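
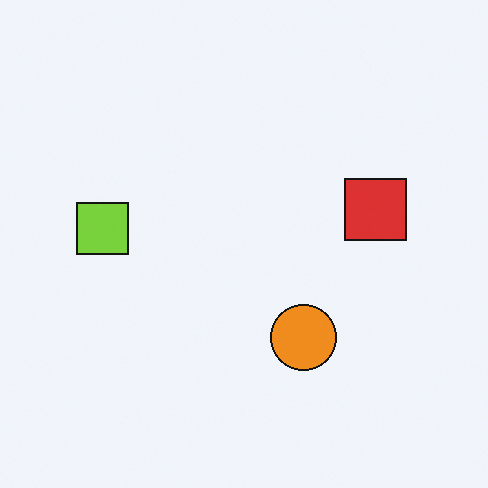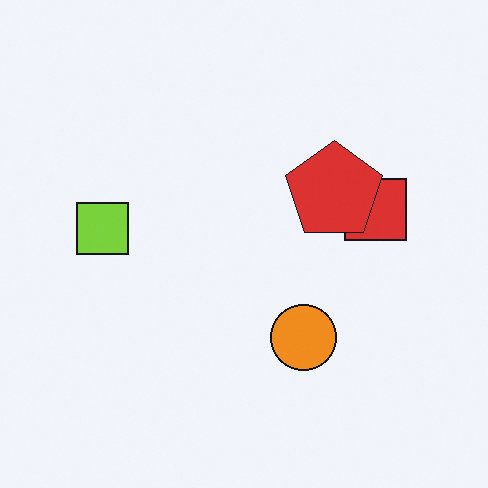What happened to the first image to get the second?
The image was overlaid with an additional red pentagon.

A red pentagon appears in the second image that is absent from the first.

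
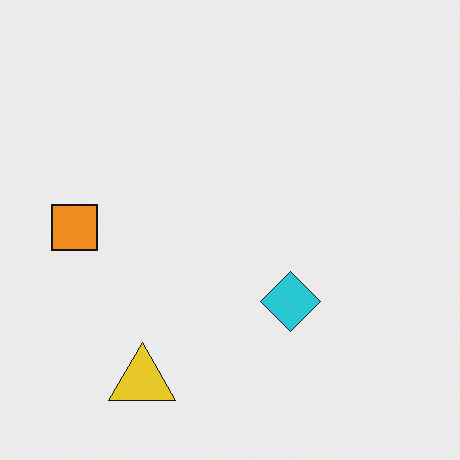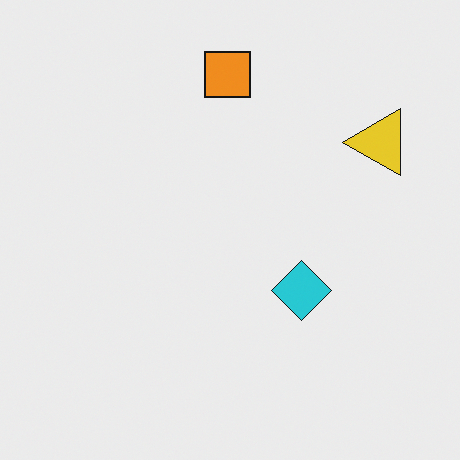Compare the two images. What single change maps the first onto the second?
It was transposed (reflected across the top-left ↔ bottom-right diagonal).

Shapes have swapped their row and column positions — what was in the top-right is now in the bottom-left — a diagonal reflection.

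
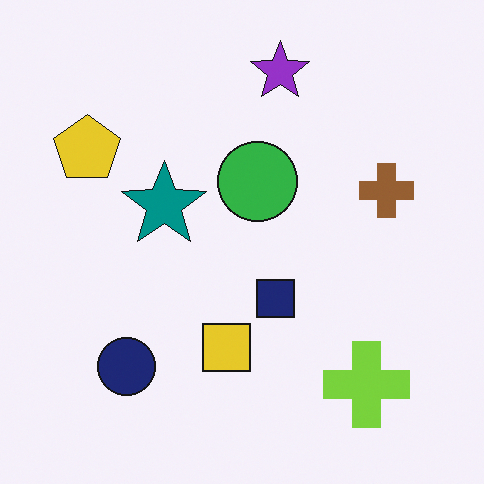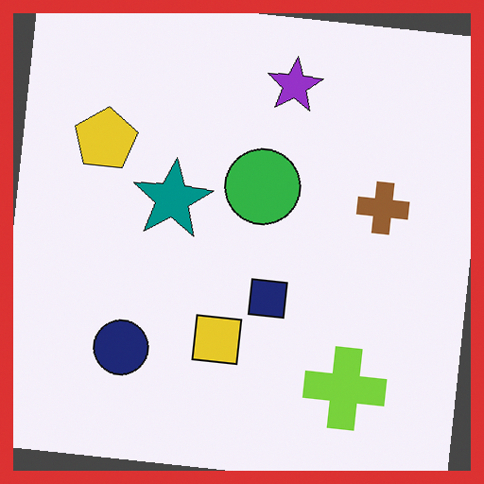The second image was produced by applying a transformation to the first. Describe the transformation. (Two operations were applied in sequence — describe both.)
It was rotated clockwise by a few degrees, then framed with a red border.

Every shape is tilted by the same angle and the image corners show triangular fill wedges — a whole-image rotation by a non-right angle. A solid red frame runs around the edge of the second image, with the content slightly shrunk inside it.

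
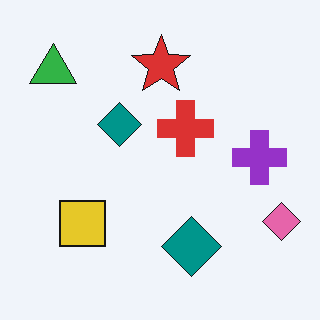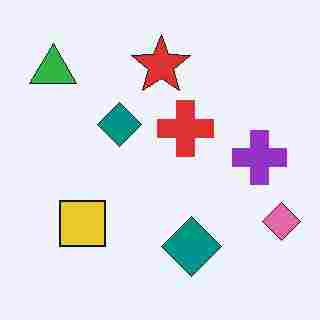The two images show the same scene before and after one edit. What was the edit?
It was degraded with heavy JPEG compression.

Blocky 8×8 compression artifacts appear around shape edges and the flat background shows ringing — characteristic JPEG degradation.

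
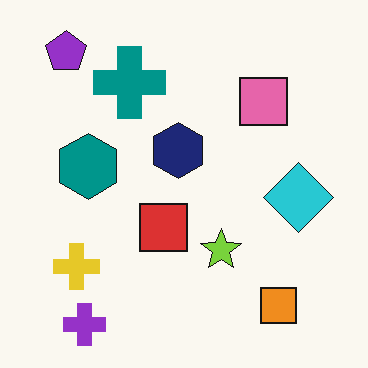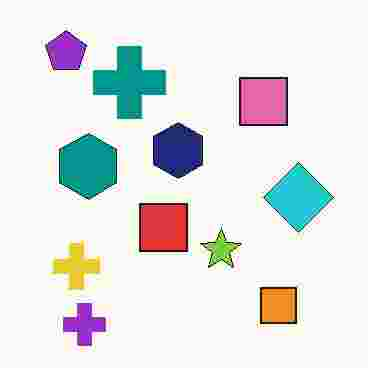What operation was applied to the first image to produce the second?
Degraded with heavy JPEG compression.

Blocky 8×8 compression artifacts appear around shape edges and the flat background shows ringing — characteristic JPEG degradation.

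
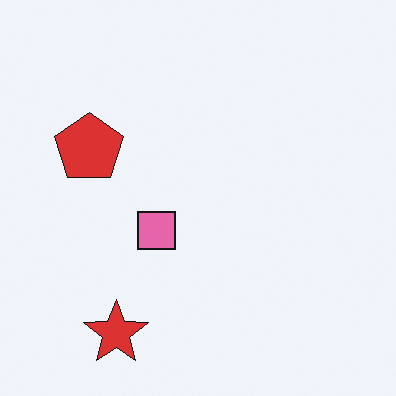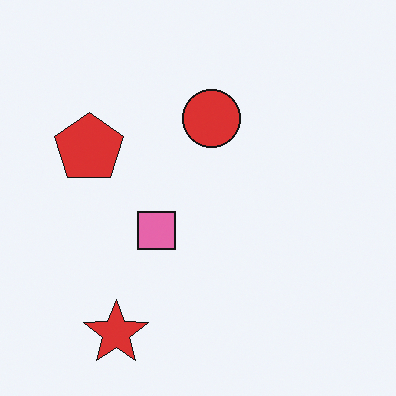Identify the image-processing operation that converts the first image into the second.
It was overlaid with an additional red circle.

A red circle appears in the second image that is absent from the first.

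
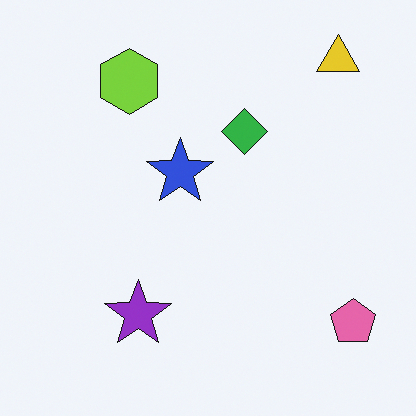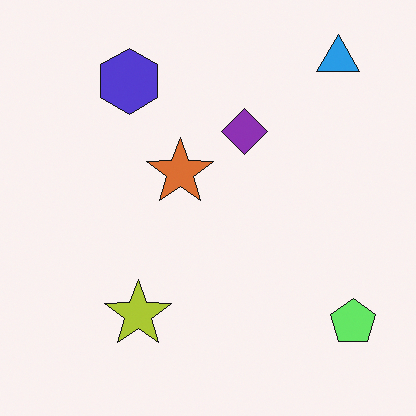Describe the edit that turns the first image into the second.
The transformation is: hue-shifted by a moderate amount.

Every shape's color has rotated by the same amount around the hue wheel — a uniform hue shift.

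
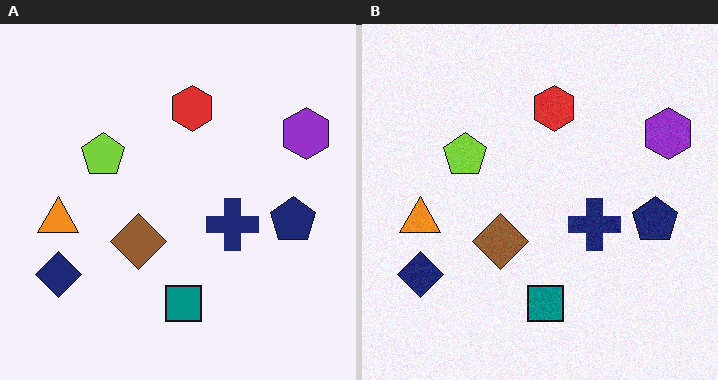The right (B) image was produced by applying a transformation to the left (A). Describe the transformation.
The transformation is: degraded with light additive noise.

Random speckle covers the whole image, including the flat background.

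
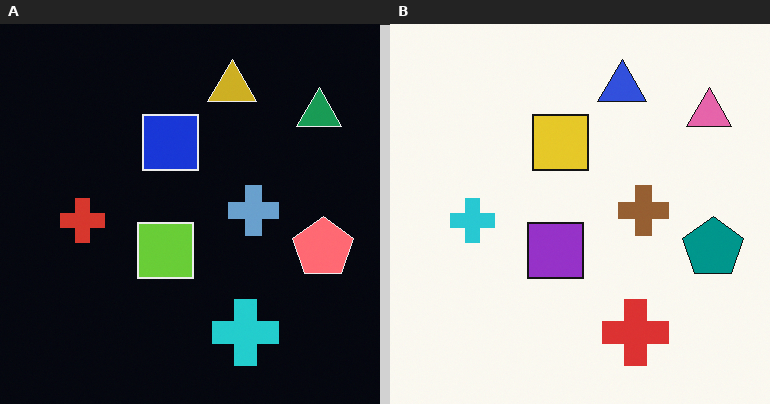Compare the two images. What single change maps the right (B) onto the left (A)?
The transformation is: color-inverted (negative).

The light background has become dark and every shape's color is its complement — a photographic negative.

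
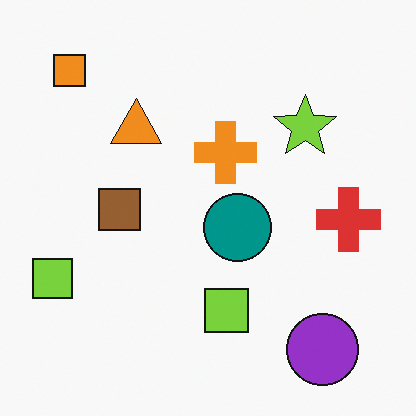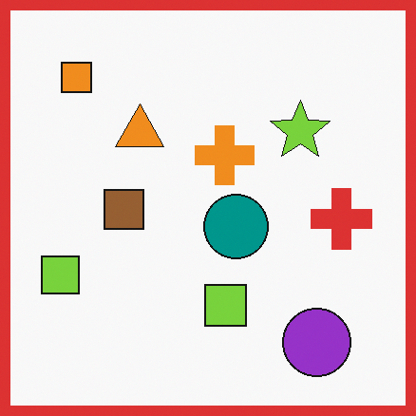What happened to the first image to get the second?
The second image is the first framed with a red border.

A solid red frame runs around the edge of the second image, with the content slightly shrunk inside it.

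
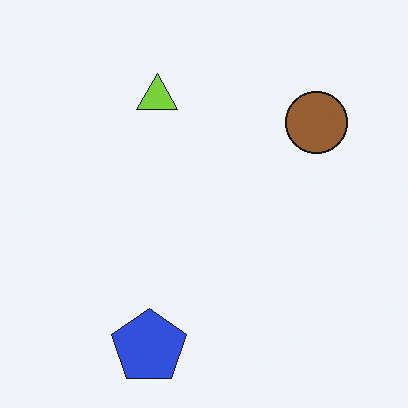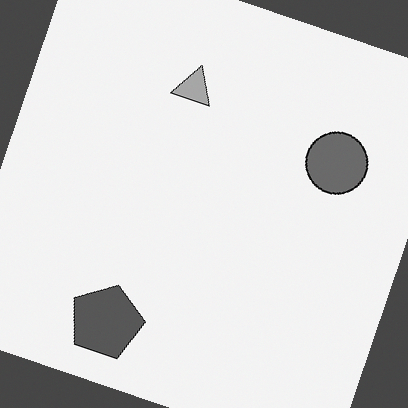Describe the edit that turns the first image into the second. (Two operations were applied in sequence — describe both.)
The image was rotated clockwise by a moderate amount, then converted to grayscale.

Every shape is tilted by the same angle and the image corners show triangular fill wedges — a whole-image rotation by a non-right angle. All color is removed — every shape is now a shade of grey.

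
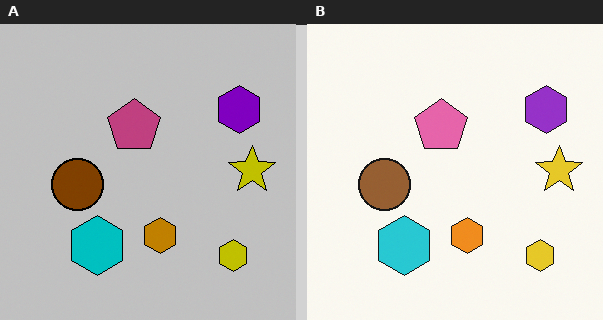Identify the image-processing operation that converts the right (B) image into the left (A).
The image was aggressively posterized.

Each flat color has snapped to a coarser quantized level — most visibly, the near-white background has dropped to a flat grey.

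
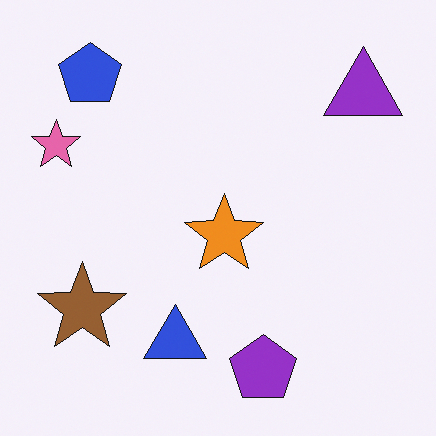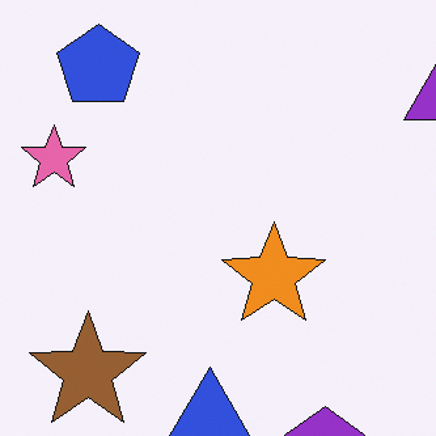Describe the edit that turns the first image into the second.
Cropped slightly and scaled back up.

The visible shapes are larger and the field of view is narrower; shapes near the original edges may be partly or wholly outside the frame — a crop-and-rescale.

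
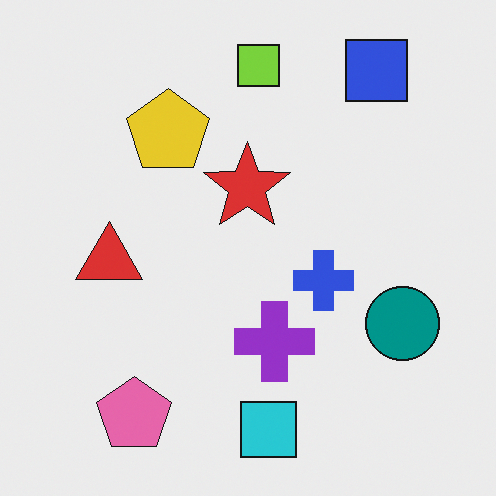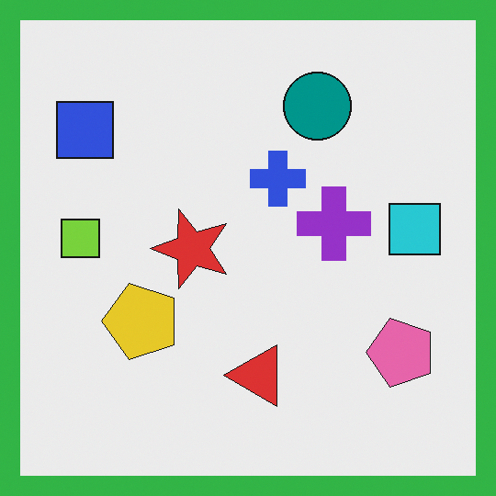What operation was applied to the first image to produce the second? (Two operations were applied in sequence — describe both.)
The second image is the first rotated 90° counter-clockwise, then framed with a green border.

The blue square sits in the top-right of the first image and the top-left of the second — consistent with a whole-image 90° counter-clockwise rotation. A solid green frame runs around the edge of the second image, with the content slightly shrunk inside it.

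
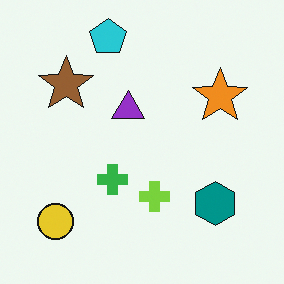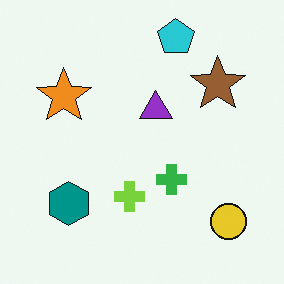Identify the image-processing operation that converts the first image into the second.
This is the original image flipped horizontally (left ↔ right).

The yellow circle is in the bottom-left of the first image and the bottom-right of the second — shapes on opposite sides of the vertical midline have swapped in a mirror flip.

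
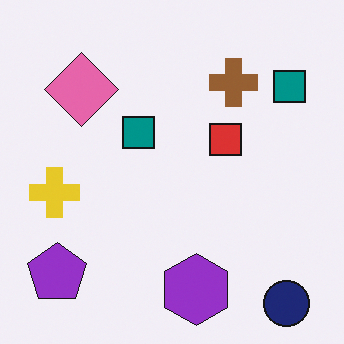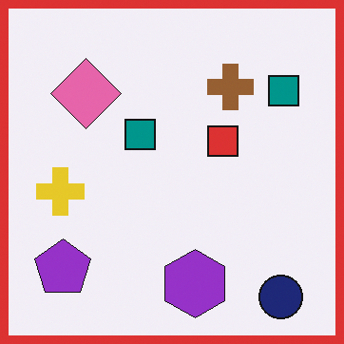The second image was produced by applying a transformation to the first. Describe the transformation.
The image was framed with a red border.

A solid red frame runs around the edge of the second image, with the content slightly shrunk inside it.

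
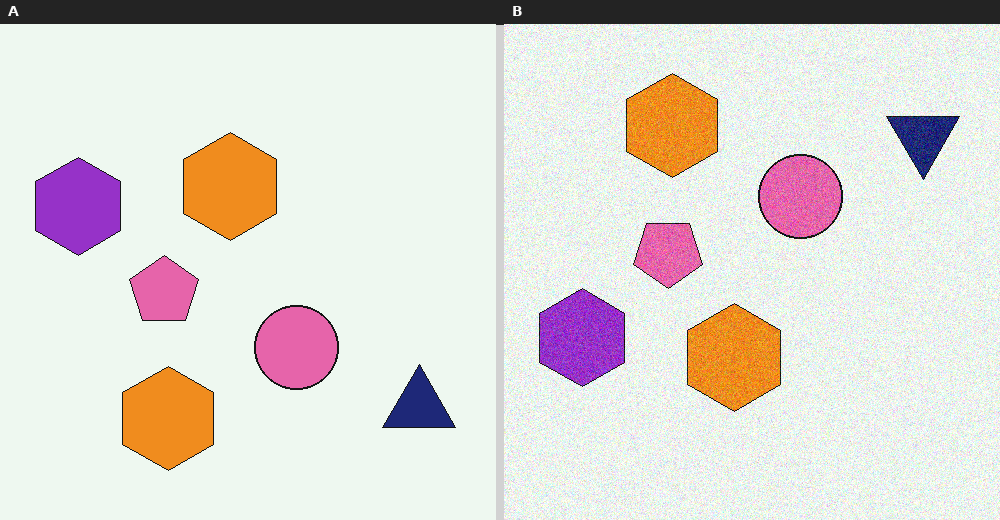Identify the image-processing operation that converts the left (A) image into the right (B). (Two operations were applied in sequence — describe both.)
The image was flipped vertically (top ↔ bottom), then degraded with visible gaussian noise.

The navy triangle is in the bottom-right of the left (A) image and the top-right of the right (B) — shapes on opposite sides of the horizontal midline have swapped in a mirror flip. Random speckle covers the whole image, including the flat background.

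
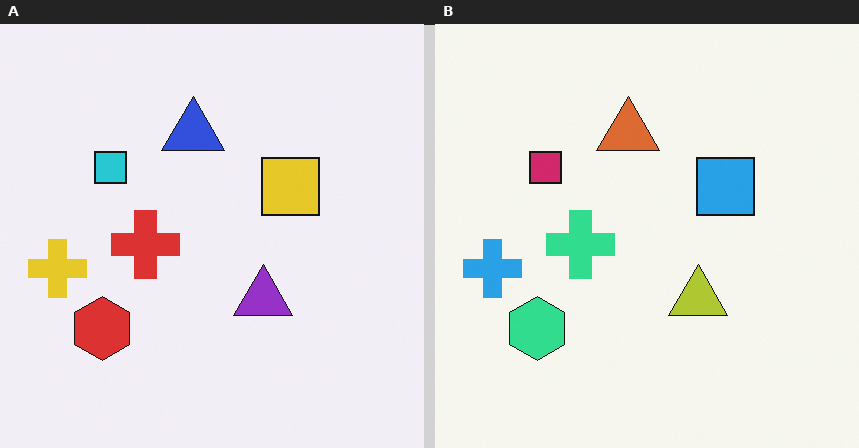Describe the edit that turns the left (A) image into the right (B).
The transformation is: hue-shifted through roughly a third of the color wheel.

Every shape's color has rotated by the same amount around the hue wheel — a uniform hue shift.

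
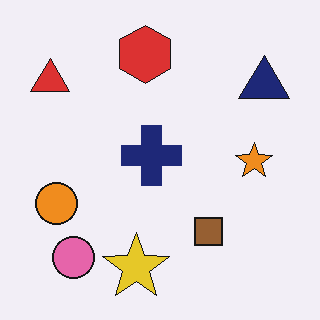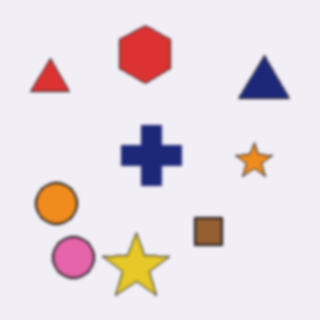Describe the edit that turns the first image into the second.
It was lightly blurred.

Shape edges and outlines are uniformly softened across the whole image.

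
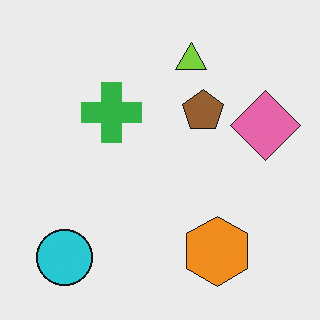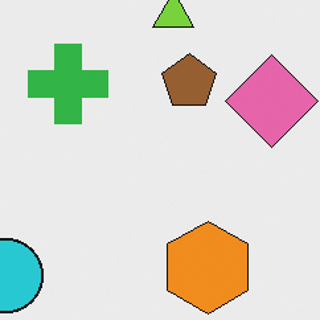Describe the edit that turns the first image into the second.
The second image is the first cropped to a modestly smaller region and rescaled.

The visible shapes are larger and the field of view is narrower; shapes near the original edges may be partly or wholly outside the frame — a crop-and-rescale.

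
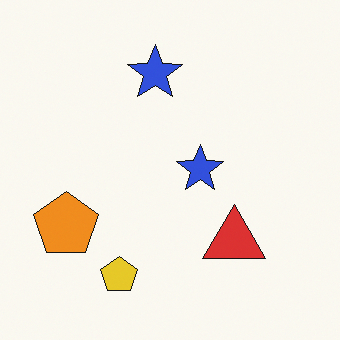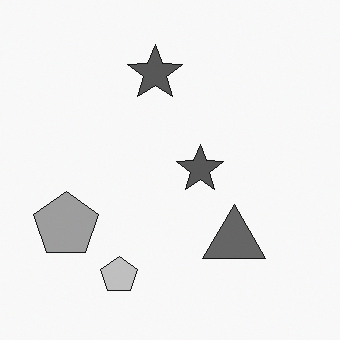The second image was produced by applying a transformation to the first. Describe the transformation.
Converted to grayscale.

All color is removed — every shape is now a shade of grey.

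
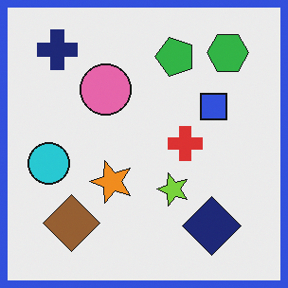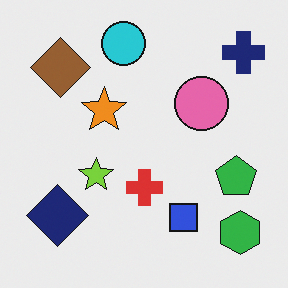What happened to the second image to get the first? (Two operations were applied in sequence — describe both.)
The first image is the second rotated 90° counter-clockwise, then framed with a blue border.

The navy cross sits in the top-right of the second image and the top-left of the first — consistent with a whole-image 90° counter-clockwise rotation. A solid blue frame runs around the edge of the first image, with the content slightly shrunk inside it.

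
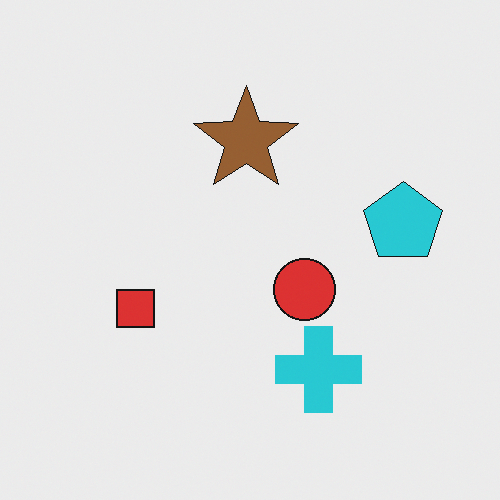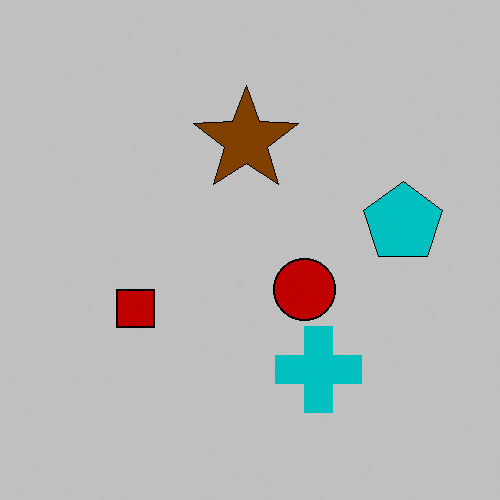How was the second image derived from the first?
The second image is the first aggressively posterized.

Each flat color has snapped to a coarser quantized level — most visibly, the near-white background has dropped to a flat grey.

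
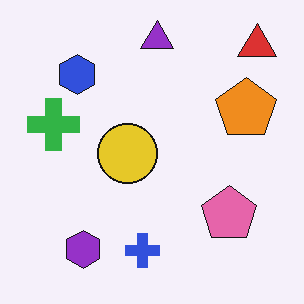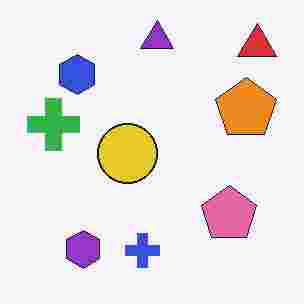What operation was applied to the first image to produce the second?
The image was degraded with heavy JPEG compression.

Blocky 8×8 compression artifacts appear around shape edges and the flat background shows ringing — characteristic JPEG degradation.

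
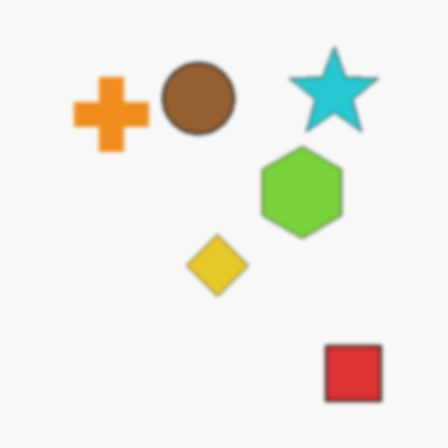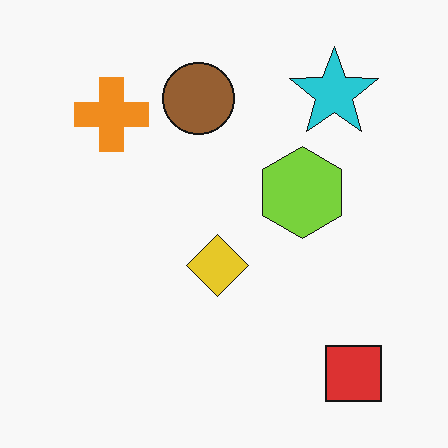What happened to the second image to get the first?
The image was given a subtle gaussian blur.

Shape edges and outlines are uniformly softened across the whole image.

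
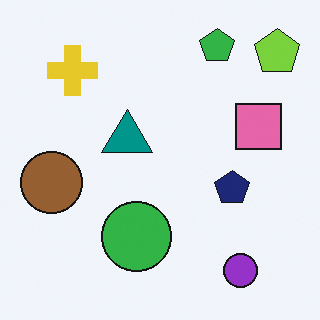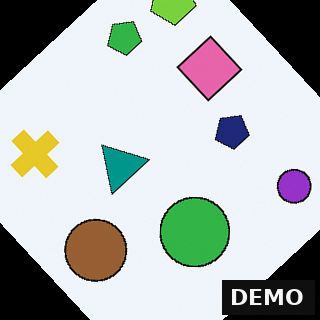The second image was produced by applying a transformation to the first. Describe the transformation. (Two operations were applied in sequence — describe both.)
This is the original image rotated counter-clockwise by a large amount — several tens of degrees, then watermarked with the text "DEMO" in the lower-right corner.

Every shape is tilted by the same angle and the image corners show triangular fill wedges — a whole-image rotation by a non-right angle. A dark label reading "DEMO" appears in the lower-right corner.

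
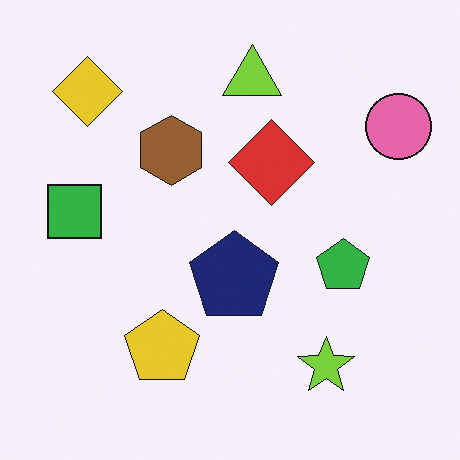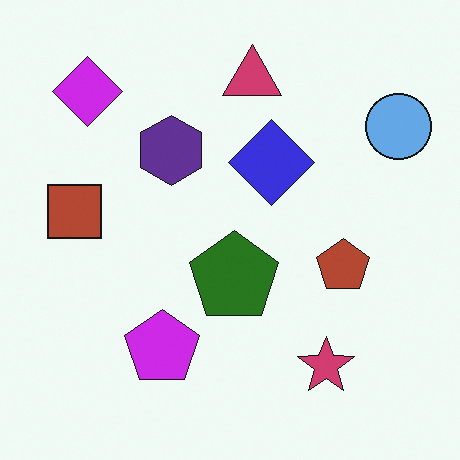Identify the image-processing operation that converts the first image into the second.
It was hue-shifted by a large amount.

Every shape's color has rotated by the same amount around the hue wheel — a uniform hue shift.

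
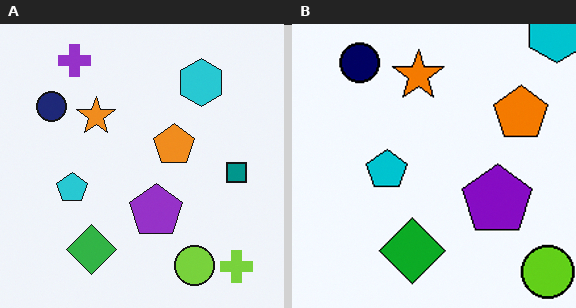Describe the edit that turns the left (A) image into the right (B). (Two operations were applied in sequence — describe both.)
The transformation is: cropped slightly and scaled back up, then given slightly increased contrast.

The visible shapes are larger and the field of view is narrower; shapes near the original edges may be partly or wholly outside the frame — a crop-and-rescale. Tones are pushed away from mid-grey across the whole image — a global contrast change.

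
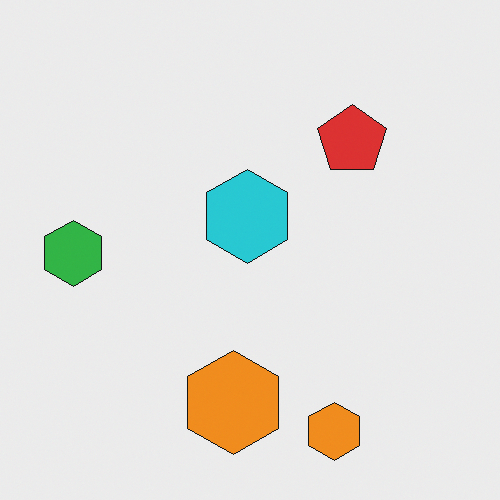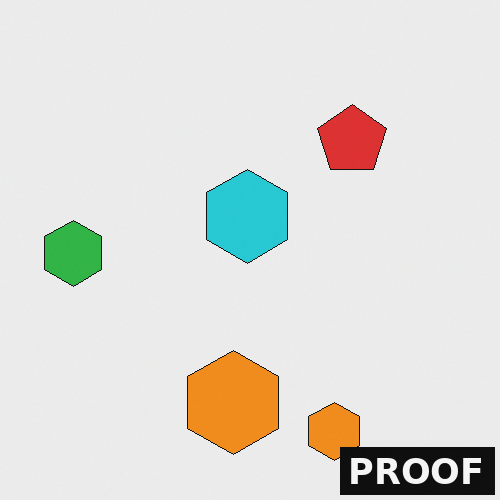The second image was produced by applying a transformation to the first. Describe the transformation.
This is the original image watermarked with the text "PROOF" in the lower-right corner.

A dark label reading "PROOF" appears in the lower-right corner.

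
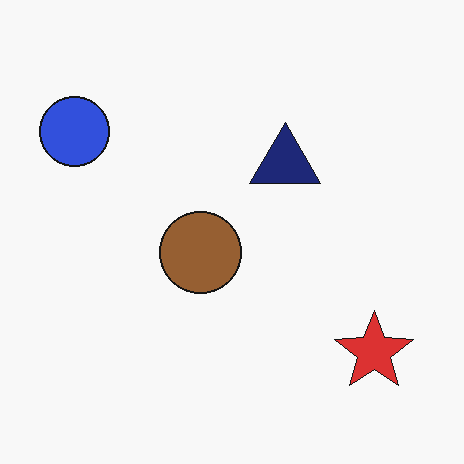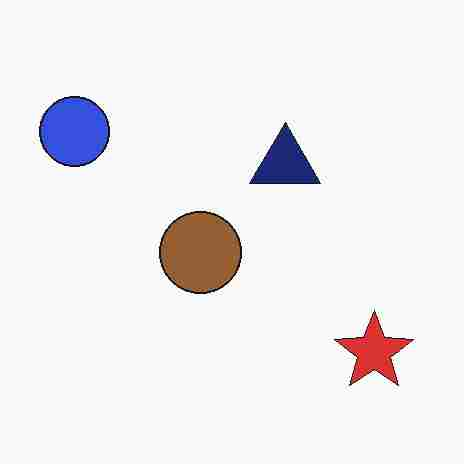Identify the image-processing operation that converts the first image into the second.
This is the original image heavily JPEG-compressed with obvious blocking artifacts.

Blocky 8×8 compression artifacts appear around shape edges and the flat background shows ringing — characteristic JPEG degradation.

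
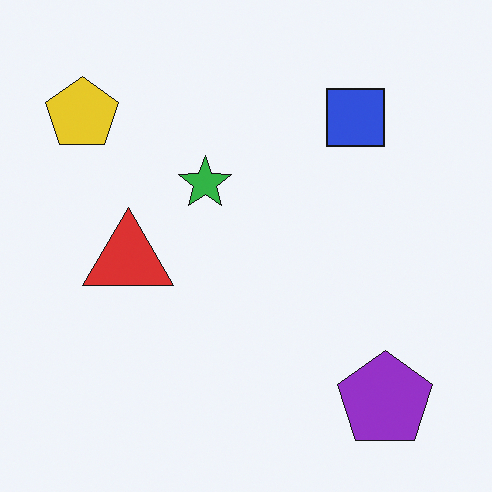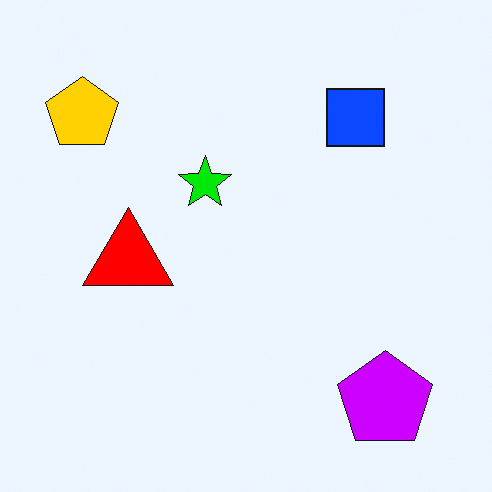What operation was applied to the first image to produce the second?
The transformation is: made much more vivid (saturation change).

All colors are more vivid — a global saturation change.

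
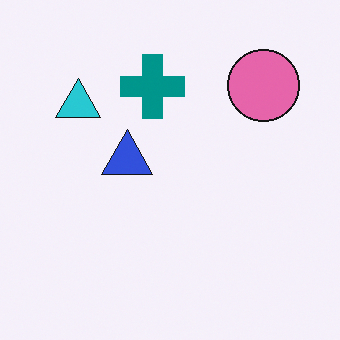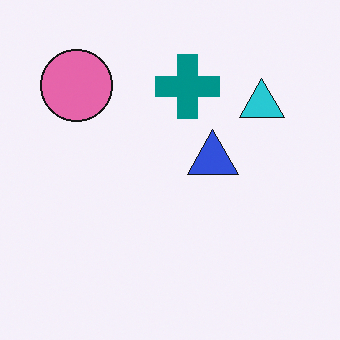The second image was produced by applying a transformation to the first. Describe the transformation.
The image was flipped horizontally (left ↔ right).

The pink circle is in the top-right of the first image and the top-left of the second — shapes on opposite sides of the vertical midline have swapped in a mirror flip.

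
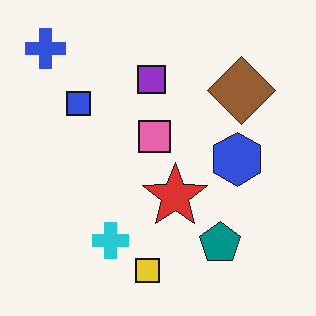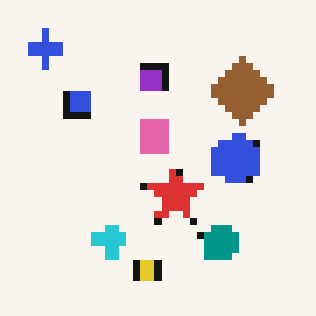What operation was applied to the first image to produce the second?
It was moderately pixelated.

Shapes are reduced to large square blocks; fine edges and outlines are lost — a downscale-then-upscale (mosaic) effect.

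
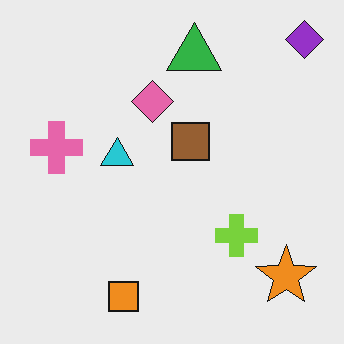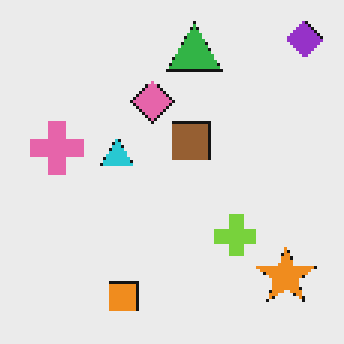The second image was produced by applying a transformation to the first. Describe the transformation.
It was lightly pixelated (a mild mosaic effect).

Shapes are reduced to large square blocks; fine edges and outlines are lost — a downscale-then-upscale (mosaic) effect.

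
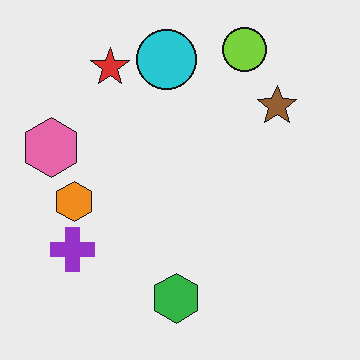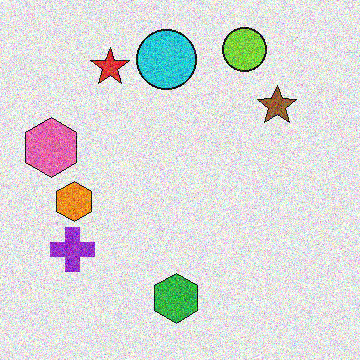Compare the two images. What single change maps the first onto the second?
The transformation is: degraded with a thick layer of grain.

Random speckle covers the whole image, including the flat background.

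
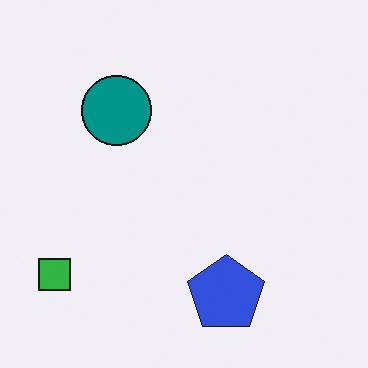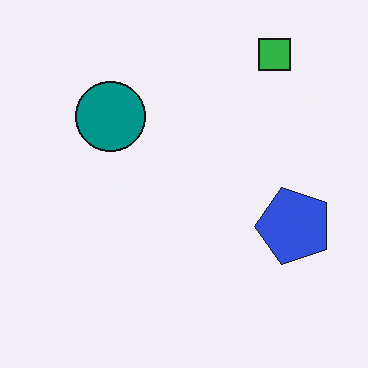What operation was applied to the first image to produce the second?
The second image is the first transposed (reflected across the top-left ↔ bottom-right diagonal).

Shapes have swapped their row and column positions — what was in the top-right is now in the bottom-left — a diagonal reflection.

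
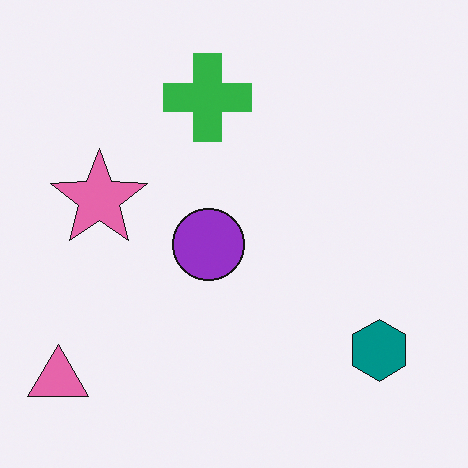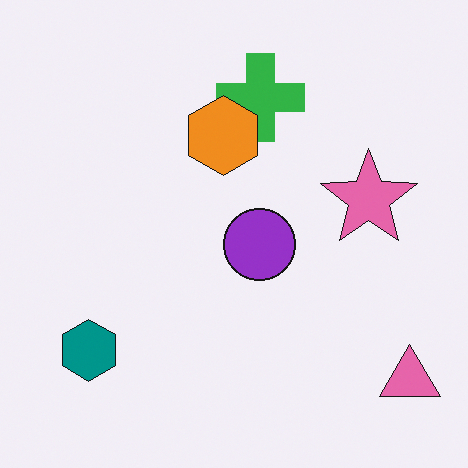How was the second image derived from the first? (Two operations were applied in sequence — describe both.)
The transformation is: flipped horizontally (left ↔ right), then overlaid with an additional orange hexagon.

The pink triangle is in the bottom-left of the first image and the bottom-right of the second — shapes on opposite sides of the vertical midline have swapped in a mirror flip. An orange hexagon appears in the second image that is absent from the first.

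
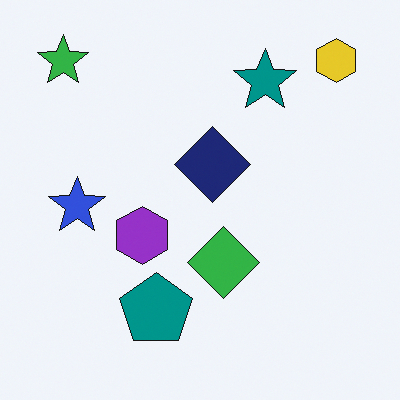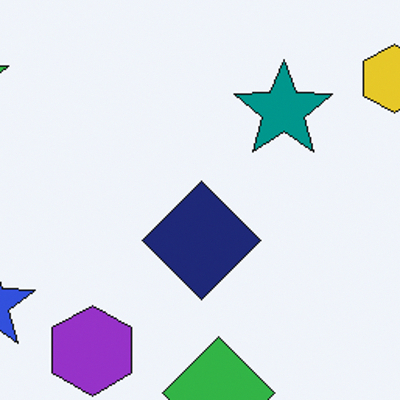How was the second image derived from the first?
The transformation is: cropped to a modestly smaller region and rescaled.

The visible shapes are larger and the field of view is narrower; shapes near the original edges may be partly or wholly outside the frame — a crop-and-rescale.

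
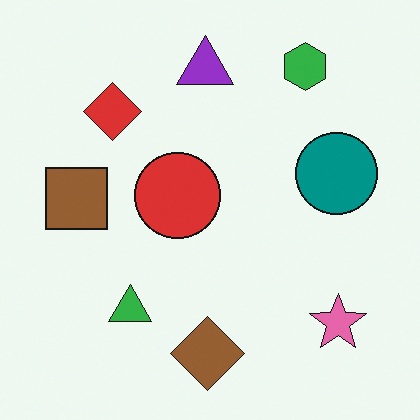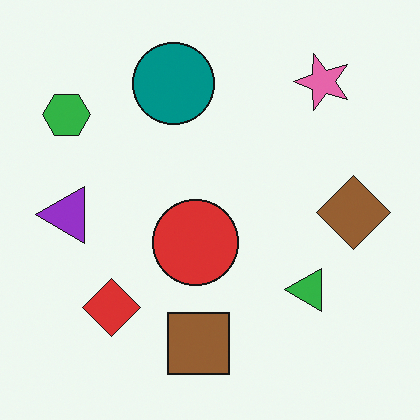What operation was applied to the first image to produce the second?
The transformation is: rotated 90° counter-clockwise.

The green hexagon sits in the top-right of the first image and the top-left of the second — consistent with a whole-image 90° counter-clockwise rotation.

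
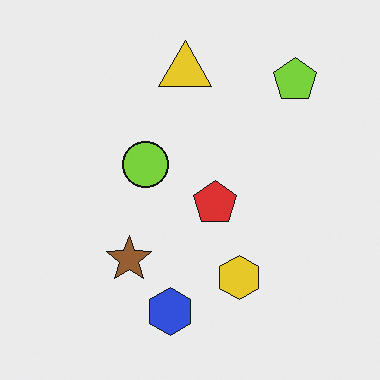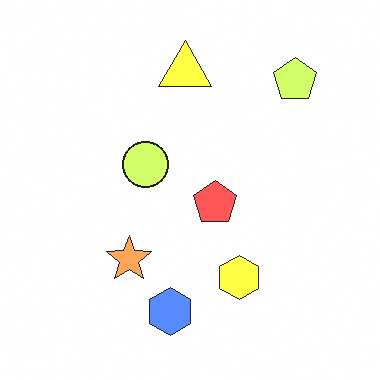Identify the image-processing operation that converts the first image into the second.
The second image is the first noticeably brightened.

Every pixel — background and shapes alike — is uniformly brightened.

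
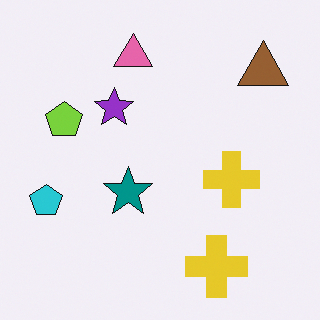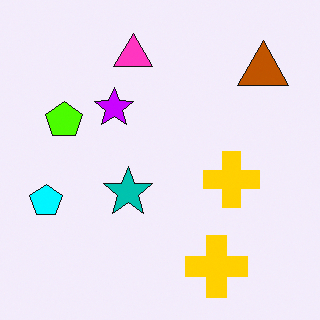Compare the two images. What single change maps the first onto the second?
It was made much more vivid (saturation change).

All colors are more vivid — a global saturation change.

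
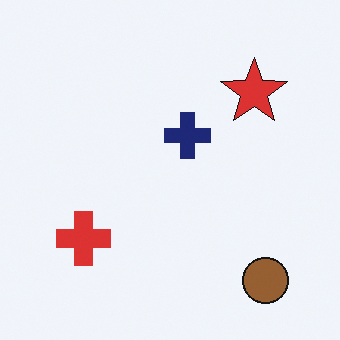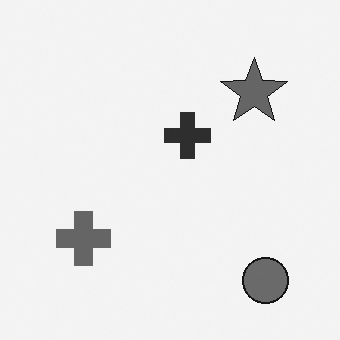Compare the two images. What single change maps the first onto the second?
Converted to grayscale.

All color is removed — every shape is now a shade of grey.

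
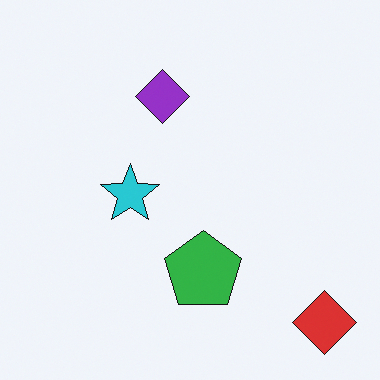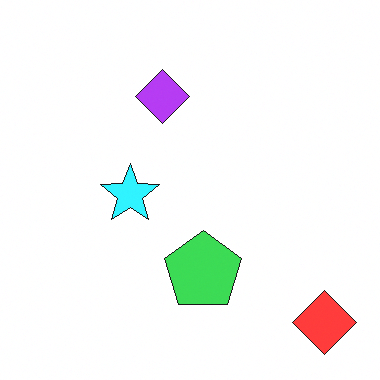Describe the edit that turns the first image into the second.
It was slightly brightened.

Every pixel — background and shapes alike — is uniformly brightened.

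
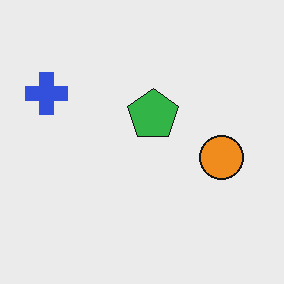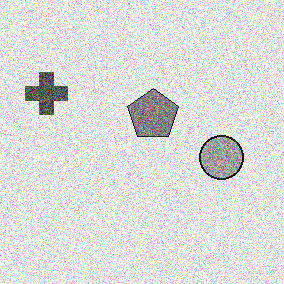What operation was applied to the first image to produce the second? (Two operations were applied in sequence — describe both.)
Converted to grayscale, then degraded with heavy additive noise.

All color is removed — every shape is now a shade of grey. Random speckle covers the whole image, including the flat background.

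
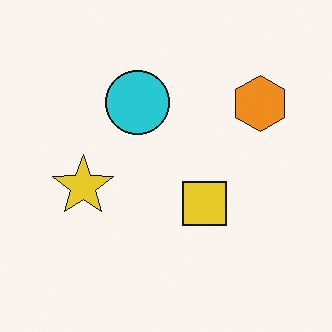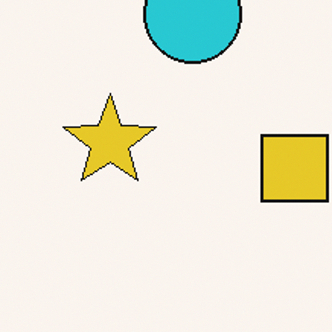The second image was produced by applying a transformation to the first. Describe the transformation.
It was cropped to a modestly smaller region and rescaled.

The visible shapes are larger and the field of view is narrower; shapes near the original edges may be partly or wholly outside the frame — a crop-and-rescale.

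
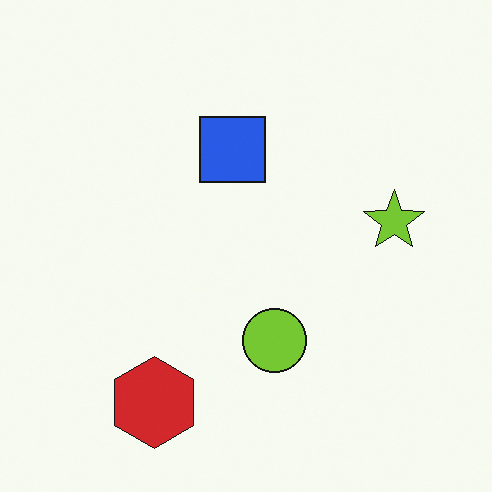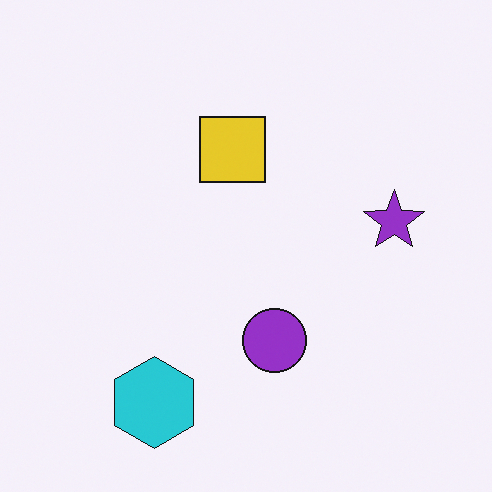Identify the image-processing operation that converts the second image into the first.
The image was hue-shifted by a large amount.

Every shape's color has rotated by the same amount around the hue wheel — a uniform hue shift.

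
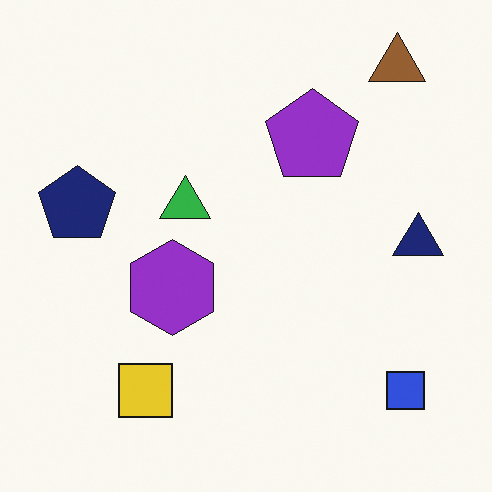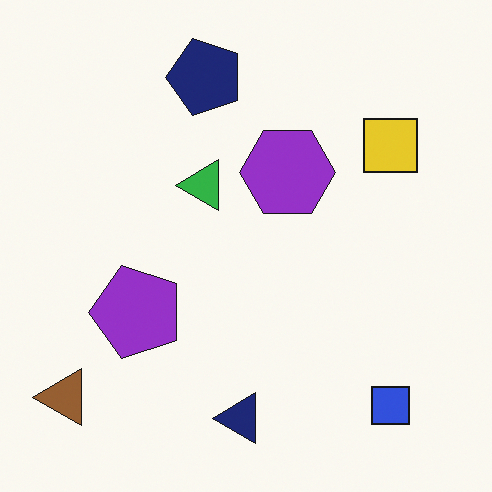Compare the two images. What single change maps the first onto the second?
Transposed (reflected across the top-left ↔ bottom-right diagonal).

Shapes have swapped their row and column positions — what was in the top-right is now in the bottom-left — a diagonal reflection.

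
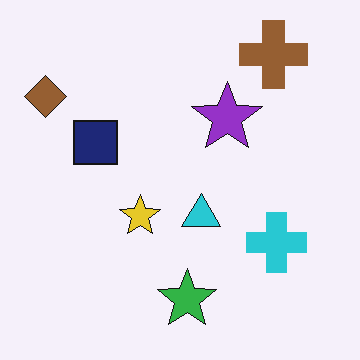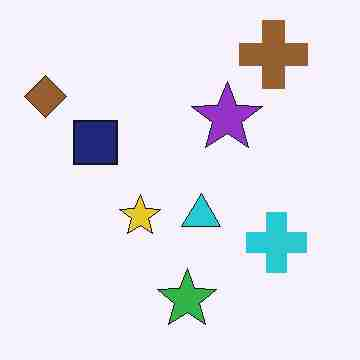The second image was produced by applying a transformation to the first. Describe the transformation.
This is the original image degraded with heavy JPEG compression.

Blocky 8×8 compression artifacts appear around shape edges and the flat background shows ringing — characteristic JPEG degradation.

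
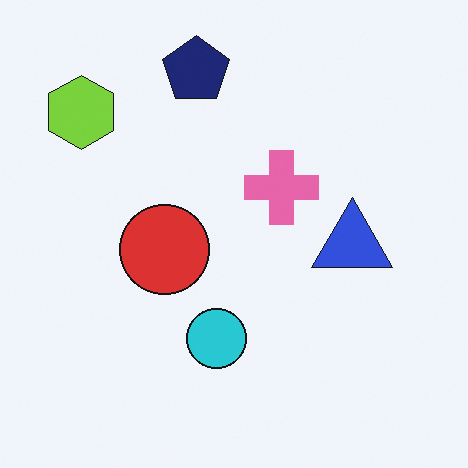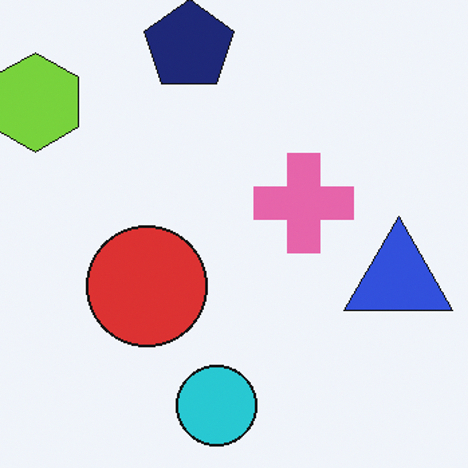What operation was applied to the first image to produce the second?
It was cropped slightly and scaled back up.

The visible shapes are larger and the field of view is narrower; shapes near the original edges may be partly or wholly outside the frame — a crop-and-rescale.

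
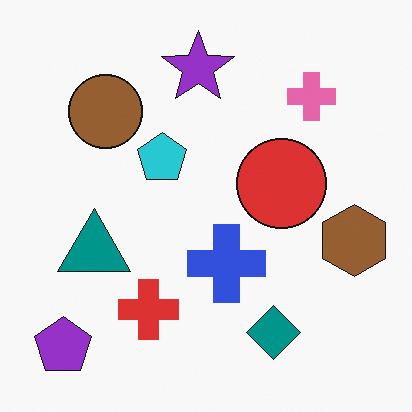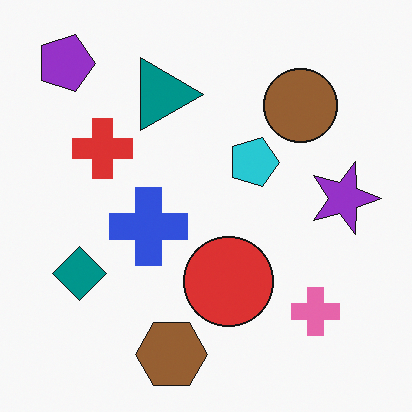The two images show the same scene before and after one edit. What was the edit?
The image was rotated 90° clockwise.

The purple pentagon sits in the bottom-left of the first image and the top-left of the second — consistent with a whole-image 90° clockwise rotation.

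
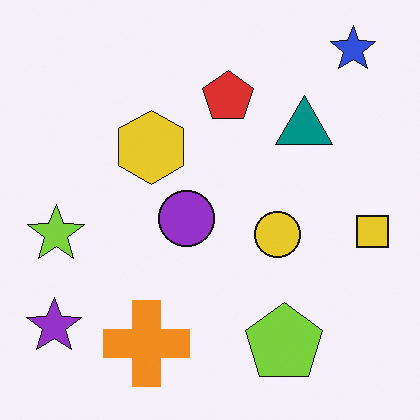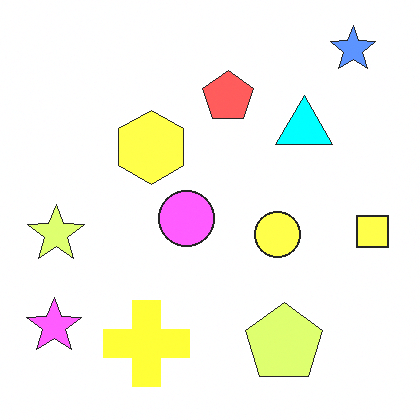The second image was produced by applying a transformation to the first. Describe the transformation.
This is the original image substantially brightened.

Every pixel — background and shapes alike — is uniformly brightened.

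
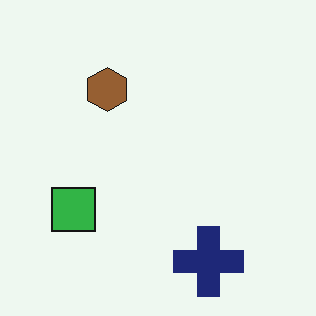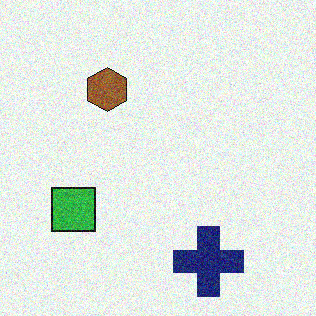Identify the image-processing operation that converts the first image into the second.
Degraded with moderate additive noise.

Random speckle covers the whole image, including the flat background.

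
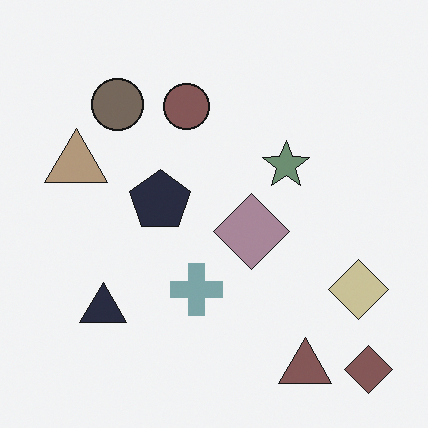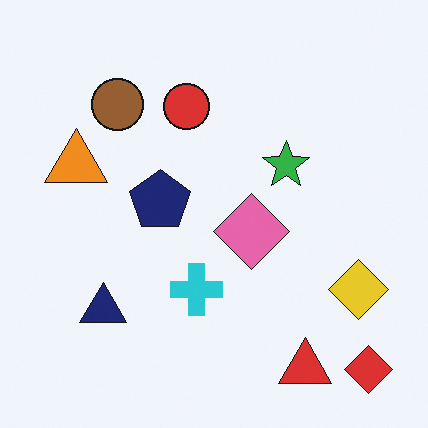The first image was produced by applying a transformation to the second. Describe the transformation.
The image was made much more muted (saturation change).

All colors are more muted and greyish — a global saturation change.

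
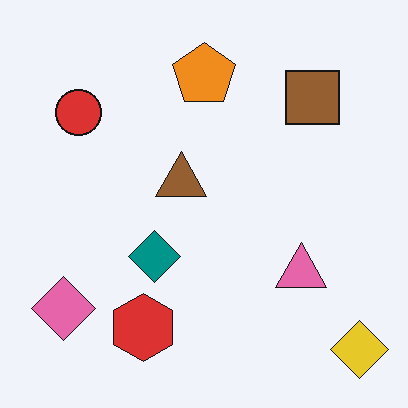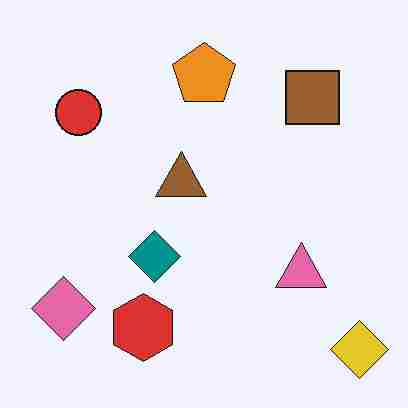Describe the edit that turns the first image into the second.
Heavily JPEG-compressed with obvious blocking artifacts.

Blocky 8×8 compression artifacts appear around shape edges and the flat background shows ringing — characteristic JPEG degradation.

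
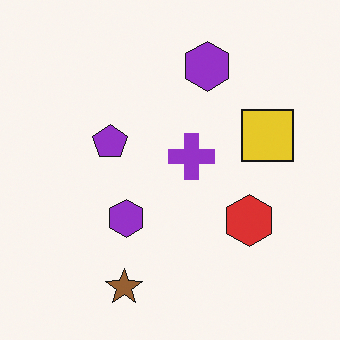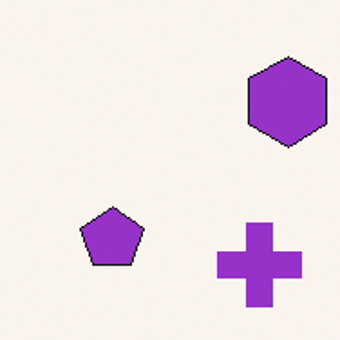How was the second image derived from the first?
The second image is the first cropped tightly and scaled back up.

The visible shapes are larger and the field of view is narrower; shapes near the original edges may be partly or wholly outside the frame — a crop-and-rescale.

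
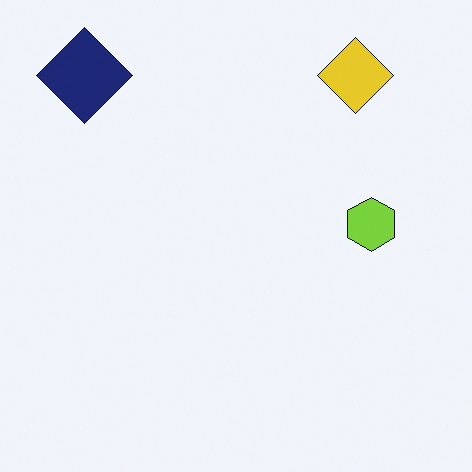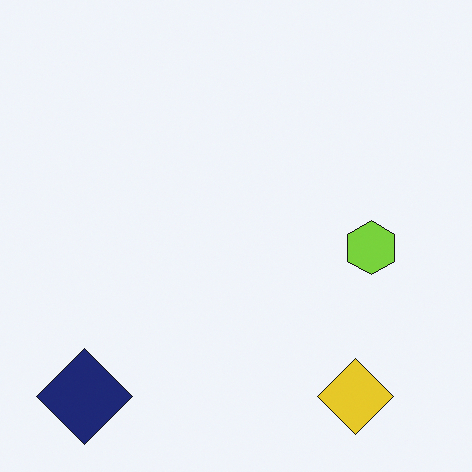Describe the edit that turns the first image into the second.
It was flipped vertically (top ↔ bottom).

The yellow diamond is in the top-right of the first image and the bottom-right of the second — shapes on opposite sides of the horizontal midline have swapped in a mirror flip.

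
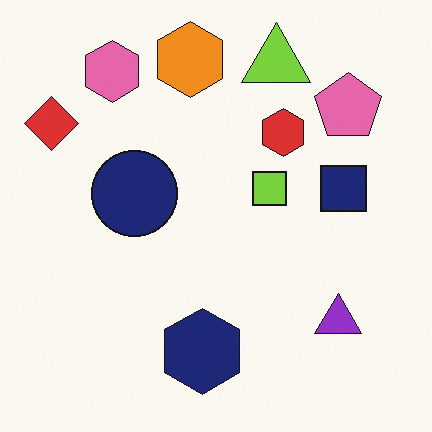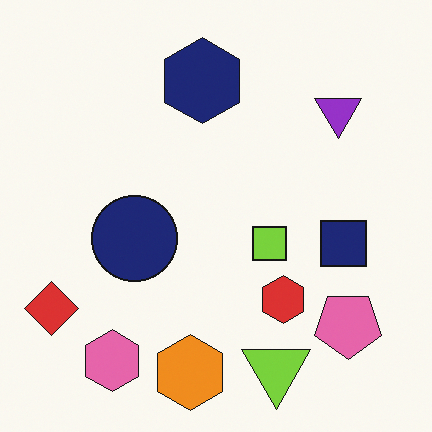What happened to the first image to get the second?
The image was flipped vertically (top ↔ bottom).

The orange hexagon is in the top of the first image and the bottom of the second — shapes on opposite sides of the horizontal midline have swapped in a mirror flip.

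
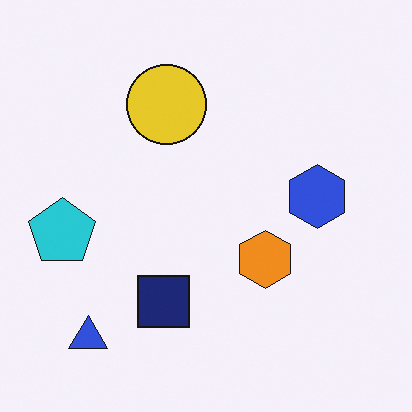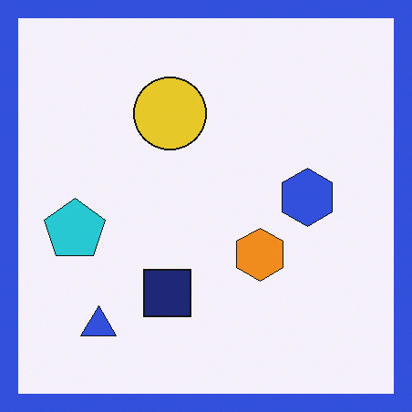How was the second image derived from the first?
The second image is the first framed with a blue border.

A solid blue frame runs around the edge of the second image, with the content slightly shrunk inside it.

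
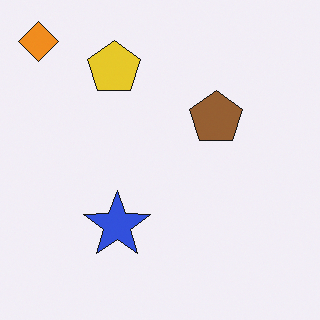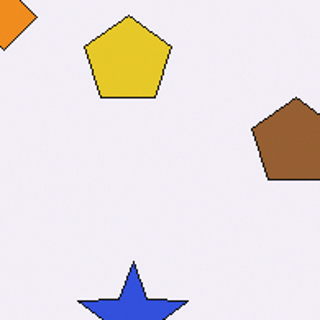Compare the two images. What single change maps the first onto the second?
The second image is the first cropped to a noticeably smaller region and rescaled.

The visible shapes are larger and the field of view is narrower; shapes near the original edges may be partly or wholly outside the frame — a crop-and-rescale.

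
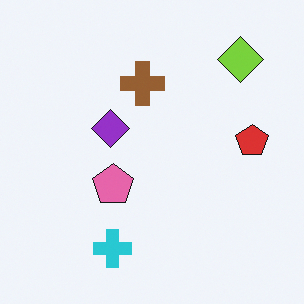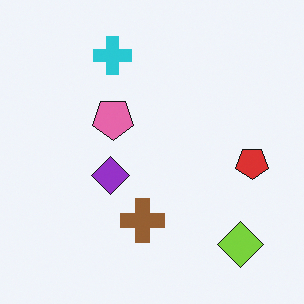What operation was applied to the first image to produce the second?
This is the original image flipped vertically (top ↔ bottom).

The cyan cross is in the bottom of the first image and the top of the second — shapes on opposite sides of the horizontal midline have swapped in a mirror flip.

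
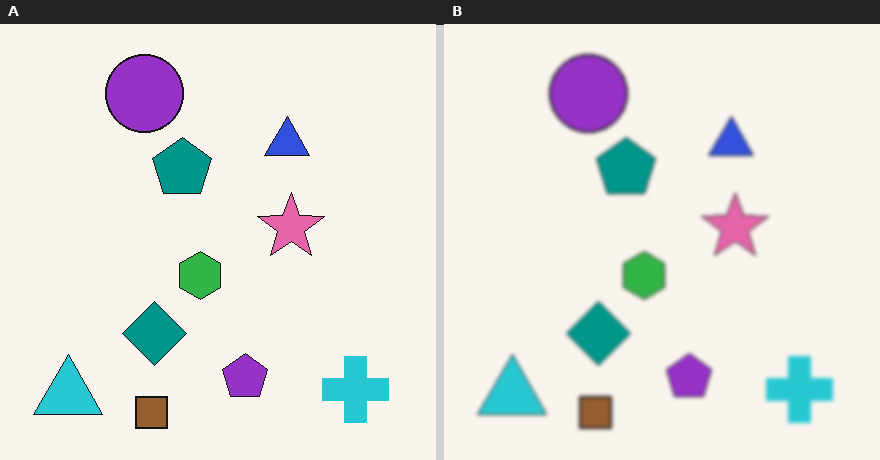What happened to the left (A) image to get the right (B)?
This is the original image lightly blurred.

Shape edges and outlines are uniformly softened across the whole image.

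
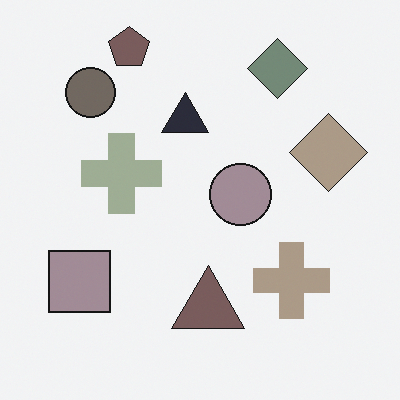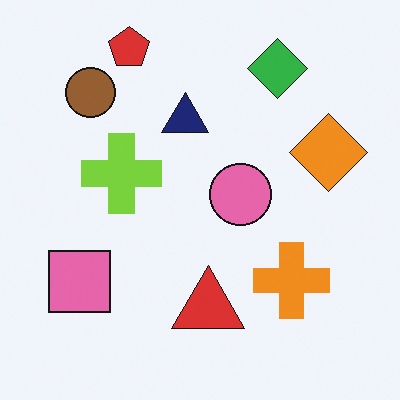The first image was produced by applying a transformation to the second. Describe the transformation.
The image was made much more muted (saturation change).

All colors are more muted and greyish — a global saturation change.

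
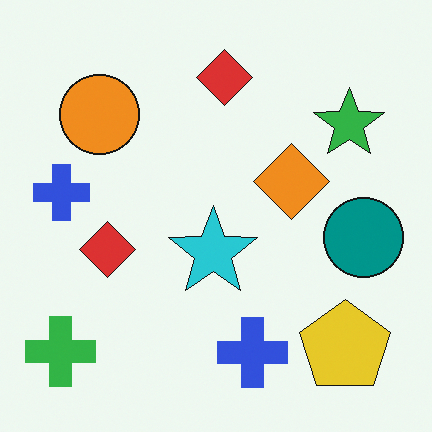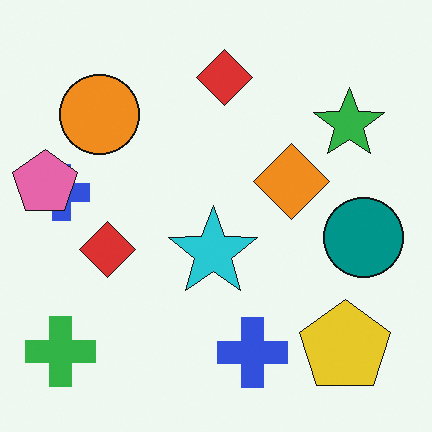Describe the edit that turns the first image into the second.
The second image is the first overlaid with an additional pink pentagon.

A pink pentagon appears in the second image that is absent from the first.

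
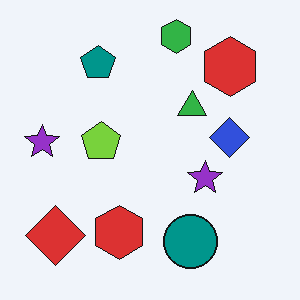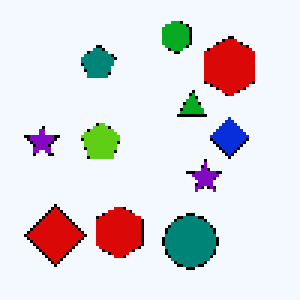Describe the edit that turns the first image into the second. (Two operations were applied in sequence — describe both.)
This is the original image given slightly increased contrast, then lightly pixelated (a mild mosaic effect).

Tones are pushed away from mid-grey across the whole image — a global contrast change. Shapes are reduced to large square blocks; fine edges and outlines are lost — a downscale-then-upscale (mosaic) effect.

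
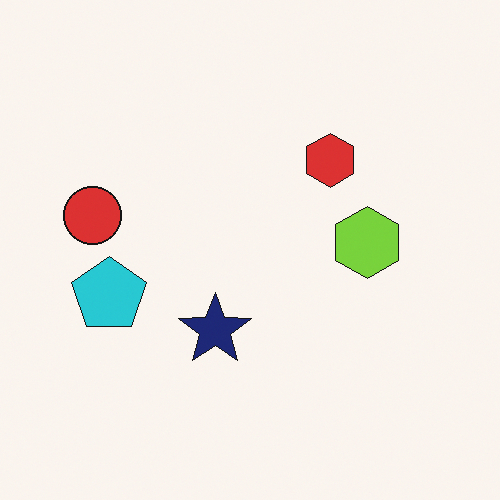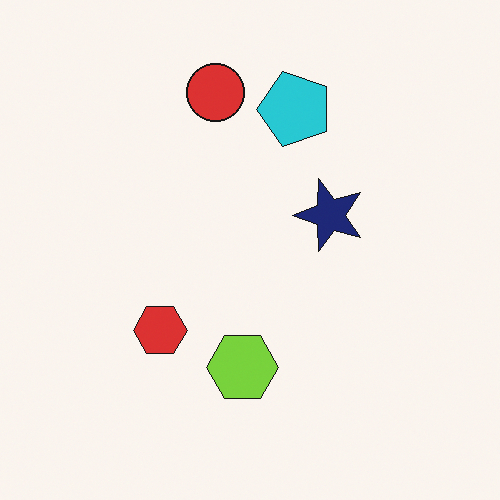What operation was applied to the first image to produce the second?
The transformation is: transposed (reflected across the top-left ↔ bottom-right diagonal).

Shapes have swapped their row and column positions — what was in the top-right is now in the bottom-left — a diagonal reflection.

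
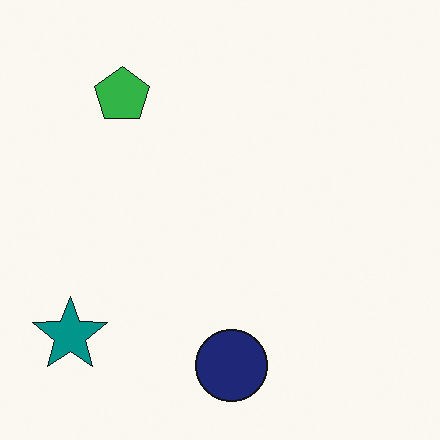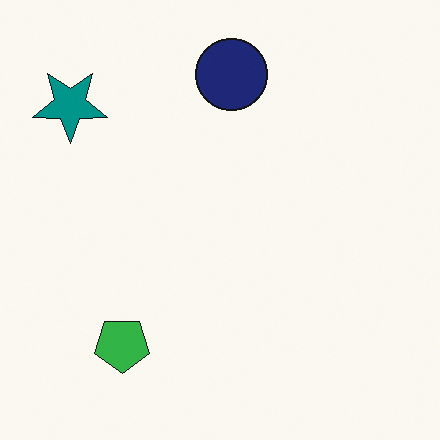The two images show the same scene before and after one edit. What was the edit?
The image was flipped vertically (top ↔ bottom).

The navy circle is in the bottom of the first image and the top of the second — shapes on opposite sides of the horizontal midline have swapped in a mirror flip.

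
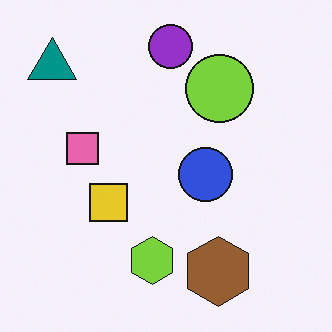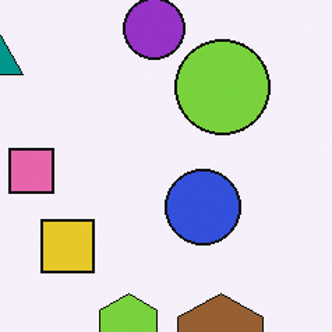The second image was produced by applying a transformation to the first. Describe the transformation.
Cropped to a modestly smaller region and rescaled.

The visible shapes are larger and the field of view is narrower; shapes near the original edges may be partly or wholly outside the frame — a crop-and-rescale.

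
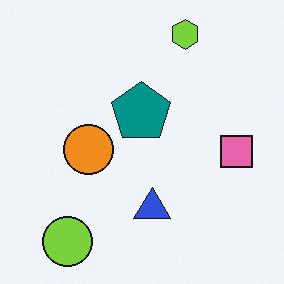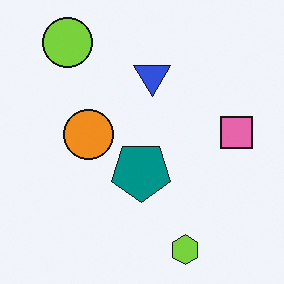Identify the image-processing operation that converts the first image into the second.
Flipped vertically (top ↔ bottom).

The lime hexagon is in the top of the first image and the bottom of the second — shapes on opposite sides of the horizontal midline have swapped in a mirror flip.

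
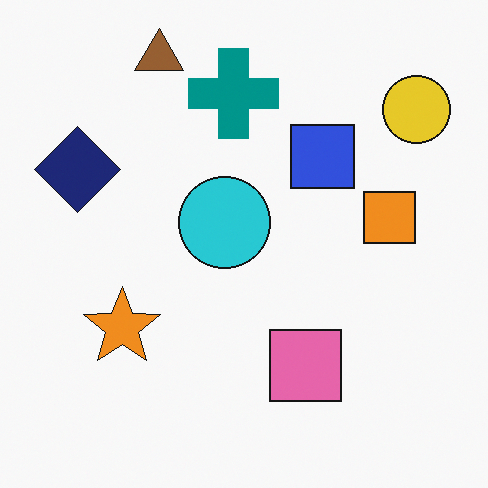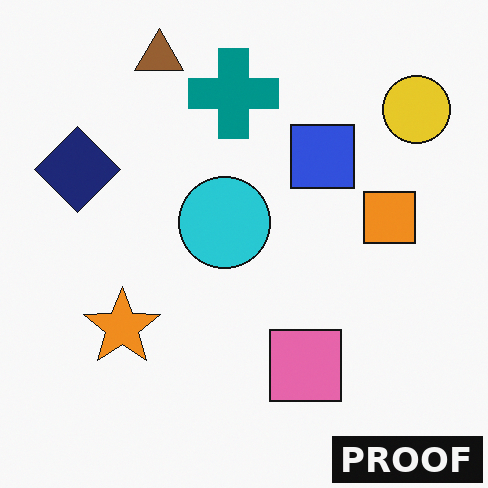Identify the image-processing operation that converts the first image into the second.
This is the original image watermarked with the text "PROOF" in the lower-right corner.

A dark label reading "PROOF" appears in the lower-right corner.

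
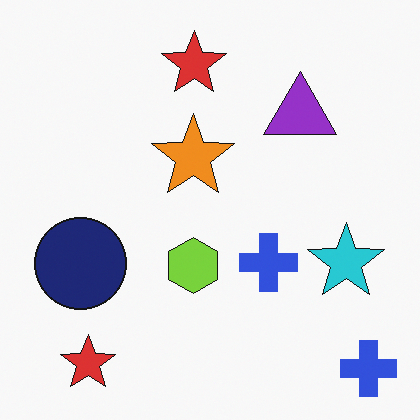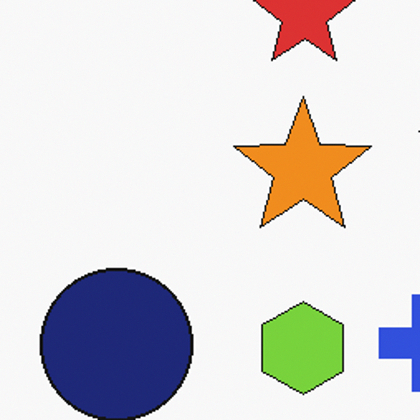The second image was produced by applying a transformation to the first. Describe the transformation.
Cropped tightly and scaled back up.

The visible shapes are larger and the field of view is narrower; shapes near the original edges may be partly or wholly outside the frame — a crop-and-rescale.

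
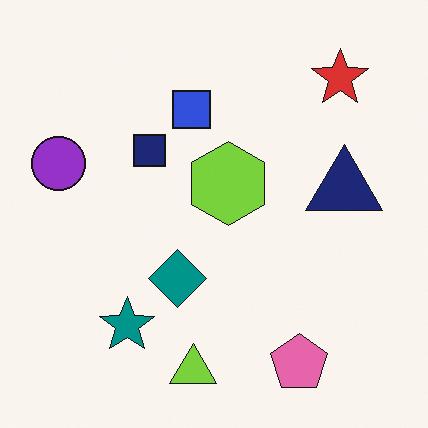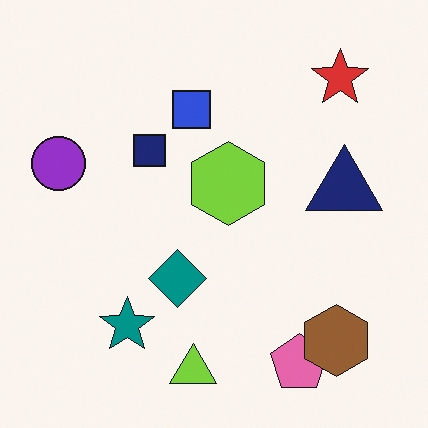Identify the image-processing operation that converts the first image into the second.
The image was overlaid with an additional brown hexagon.

A brown hexagon appears in the second image that is absent from the first.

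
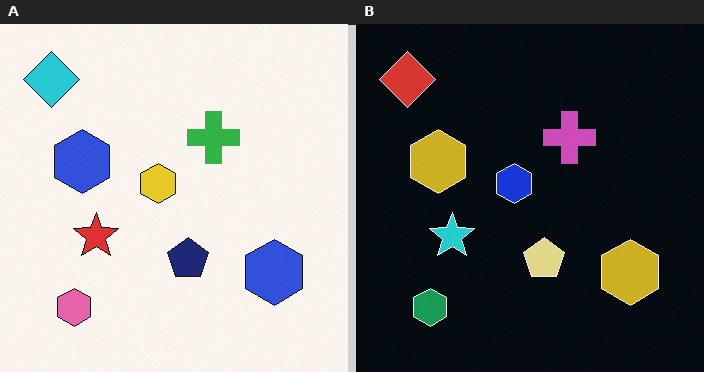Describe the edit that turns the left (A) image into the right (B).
Color-inverted (negative).

The light background has become dark and every shape's color is its complement — a photographic negative.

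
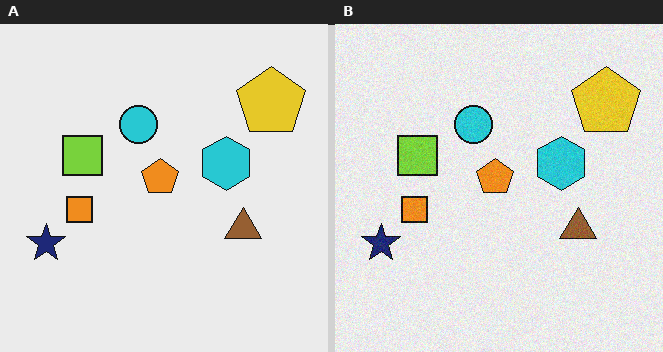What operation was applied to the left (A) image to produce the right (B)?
The transformation is: degraded with light additive noise.

Random speckle covers the whole image, including the flat background.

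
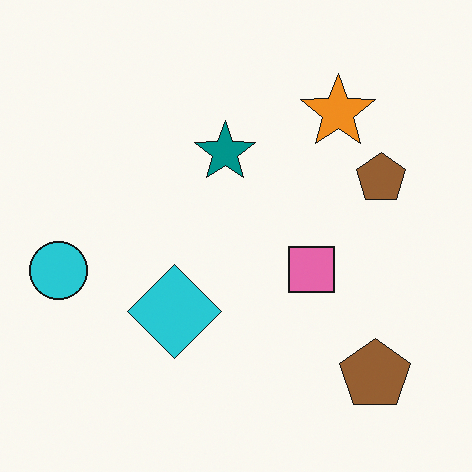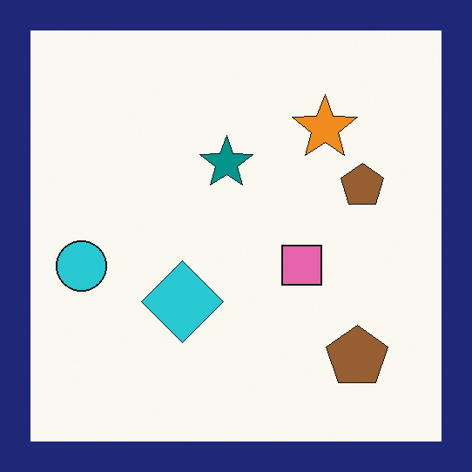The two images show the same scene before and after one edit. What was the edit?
The image was framed with a navy border.

A solid navy frame runs around the edge of the second image, with the content slightly shrunk inside it.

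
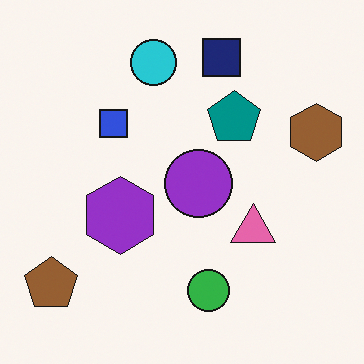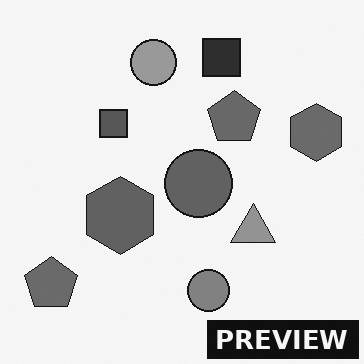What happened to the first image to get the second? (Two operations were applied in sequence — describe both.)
It was converted to grayscale, then watermarked with the text "PREVIEW" in the lower-right corner.

All color is removed — every shape is now a shade of grey. A dark label reading "PREVIEW" appears in the lower-right corner.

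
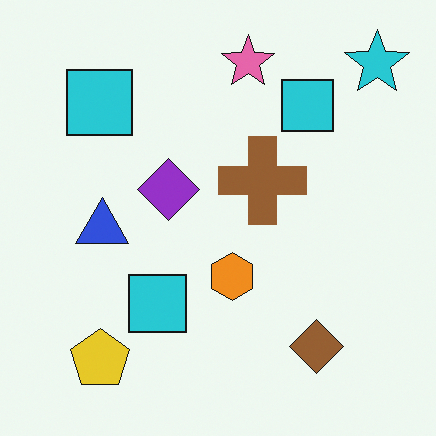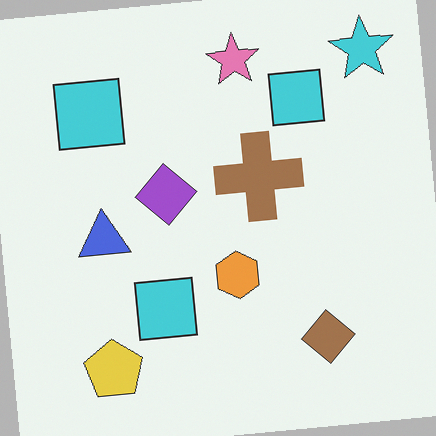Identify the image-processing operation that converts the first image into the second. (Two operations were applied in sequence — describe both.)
The image was given slightly reduced contrast, then rotated counter-clockwise by a small amount.

Tones are pushed toward mid-grey across the whole image — a global contrast change. Every shape is tilted by the same angle and the image corners show triangular fill wedges — a whole-image rotation by a non-right angle.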